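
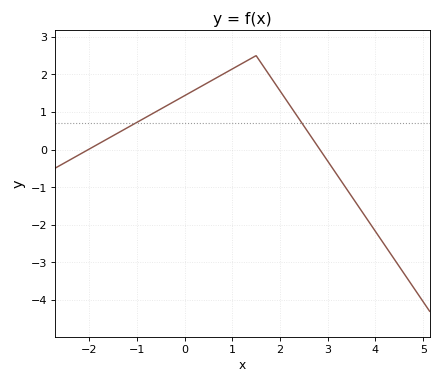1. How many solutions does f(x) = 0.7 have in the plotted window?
2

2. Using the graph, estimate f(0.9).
2.07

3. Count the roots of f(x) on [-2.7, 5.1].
2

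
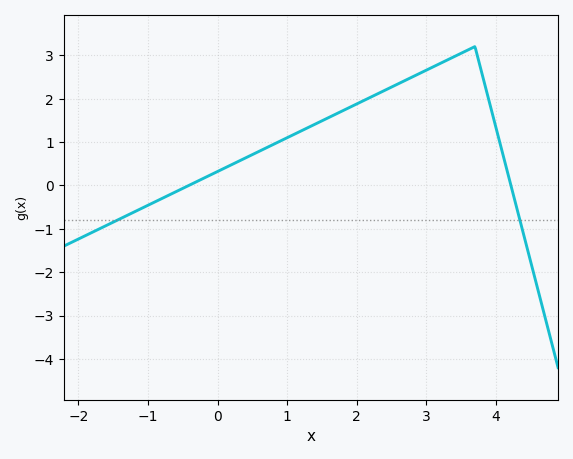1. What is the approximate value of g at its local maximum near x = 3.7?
3.2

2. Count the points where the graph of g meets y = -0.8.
2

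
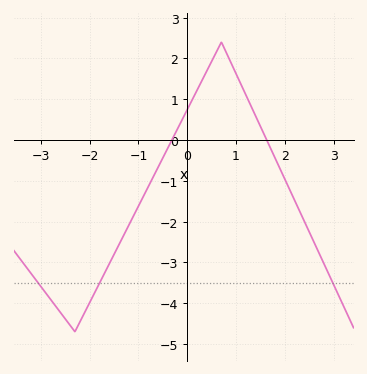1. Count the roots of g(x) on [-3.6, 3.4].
2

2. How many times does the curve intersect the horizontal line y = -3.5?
3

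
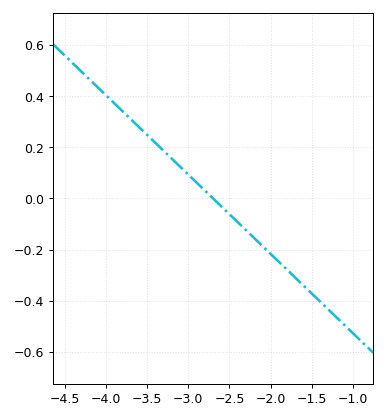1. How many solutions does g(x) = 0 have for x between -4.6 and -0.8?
1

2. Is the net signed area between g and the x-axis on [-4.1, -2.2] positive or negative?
positive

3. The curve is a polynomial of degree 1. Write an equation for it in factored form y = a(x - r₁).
y = -0.31(x + 2.7)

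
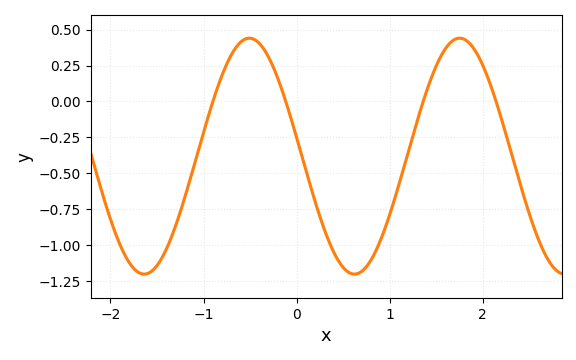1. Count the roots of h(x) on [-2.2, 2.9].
4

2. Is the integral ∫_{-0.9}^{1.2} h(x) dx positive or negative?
negative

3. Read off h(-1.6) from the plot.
-1.2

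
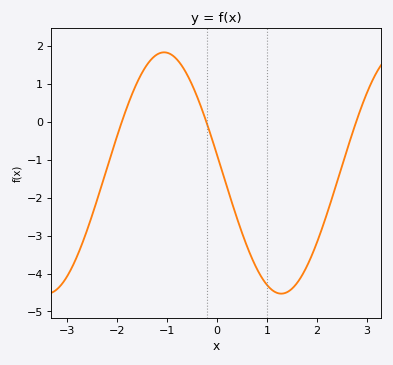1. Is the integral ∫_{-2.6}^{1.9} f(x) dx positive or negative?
negative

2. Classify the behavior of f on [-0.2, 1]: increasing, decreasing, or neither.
decreasing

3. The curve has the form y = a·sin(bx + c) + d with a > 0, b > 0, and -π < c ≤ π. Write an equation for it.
y = 3.18sin(1.34x + 2.99) - 1.35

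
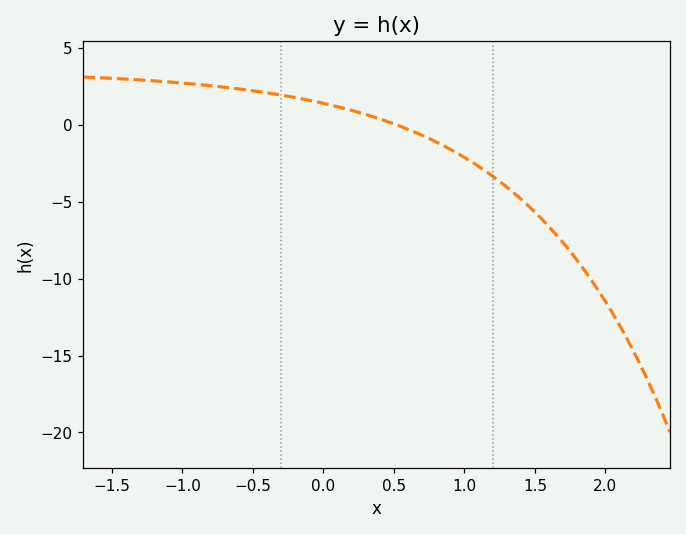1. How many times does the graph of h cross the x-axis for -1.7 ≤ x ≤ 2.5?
1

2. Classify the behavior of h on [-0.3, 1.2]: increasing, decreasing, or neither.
decreasing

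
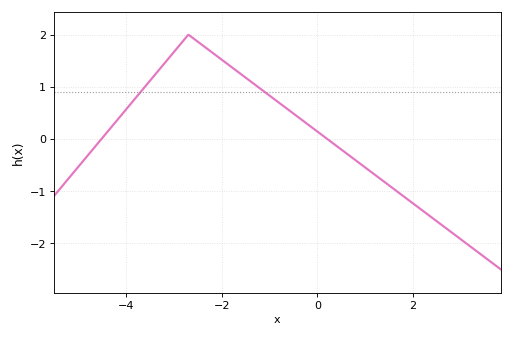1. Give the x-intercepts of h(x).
-4.52, 0.207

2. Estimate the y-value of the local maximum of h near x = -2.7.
2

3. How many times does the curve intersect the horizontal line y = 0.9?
2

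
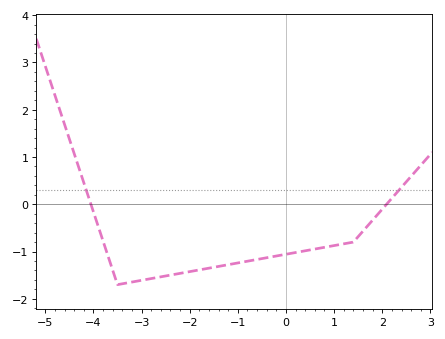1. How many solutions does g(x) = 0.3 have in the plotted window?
2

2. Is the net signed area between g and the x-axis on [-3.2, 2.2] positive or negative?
negative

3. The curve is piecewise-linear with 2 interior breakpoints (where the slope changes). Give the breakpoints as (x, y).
(-3.5, -1.7); (1.4, -0.8)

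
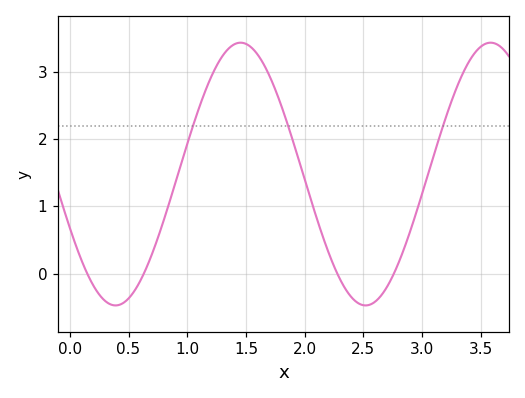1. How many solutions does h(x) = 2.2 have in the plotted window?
3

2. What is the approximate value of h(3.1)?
1.76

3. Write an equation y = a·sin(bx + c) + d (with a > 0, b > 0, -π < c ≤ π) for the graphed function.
y = 1.95sin(2.95x - 2.72) + 1.48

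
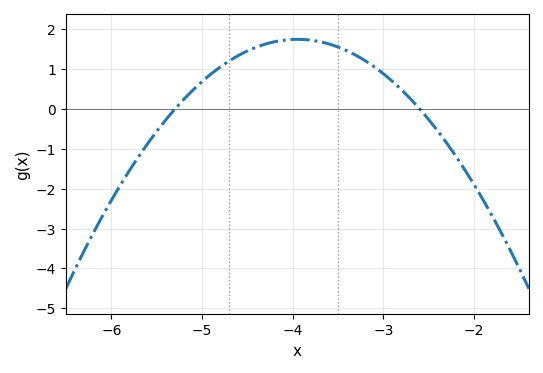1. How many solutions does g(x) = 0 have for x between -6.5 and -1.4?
2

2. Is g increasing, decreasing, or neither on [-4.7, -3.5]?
neither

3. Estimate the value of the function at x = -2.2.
-1.19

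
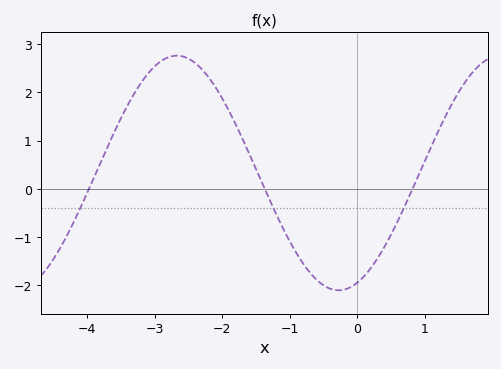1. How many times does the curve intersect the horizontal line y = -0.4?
3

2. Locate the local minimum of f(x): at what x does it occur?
-0.273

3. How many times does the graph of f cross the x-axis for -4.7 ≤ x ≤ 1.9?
3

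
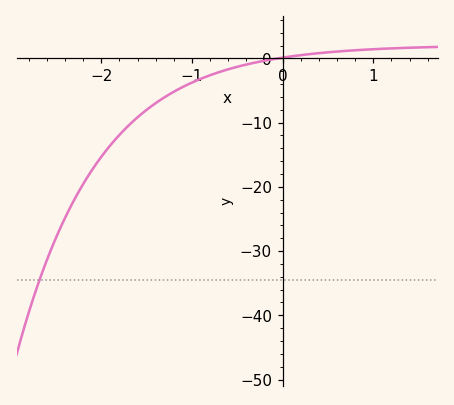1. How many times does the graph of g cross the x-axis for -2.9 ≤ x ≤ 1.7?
1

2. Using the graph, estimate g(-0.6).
-2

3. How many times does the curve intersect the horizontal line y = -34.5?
1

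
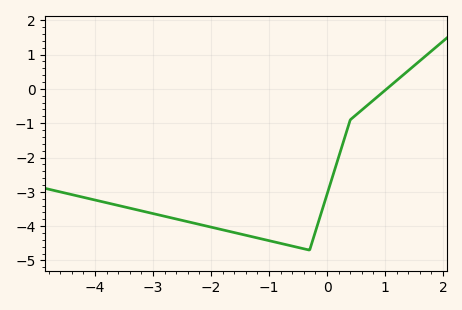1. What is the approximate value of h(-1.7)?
-4.15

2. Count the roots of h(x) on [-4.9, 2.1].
1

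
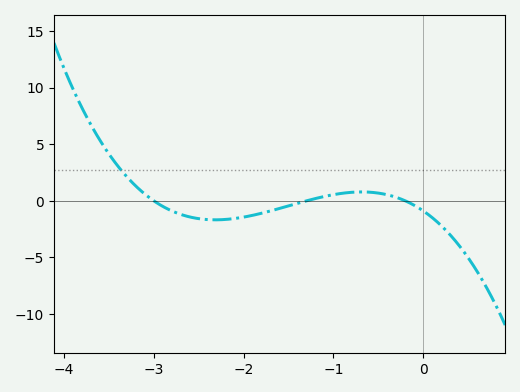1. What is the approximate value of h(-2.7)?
-1.2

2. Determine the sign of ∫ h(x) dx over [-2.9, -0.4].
negative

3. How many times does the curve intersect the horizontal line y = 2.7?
1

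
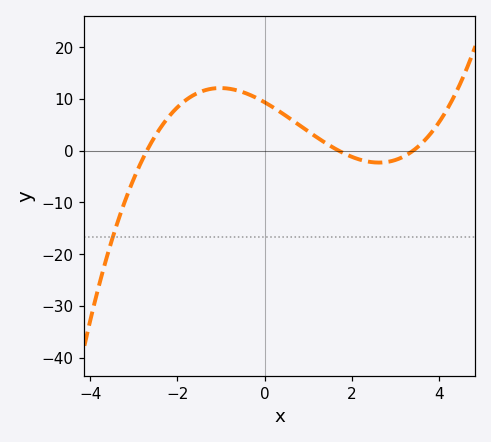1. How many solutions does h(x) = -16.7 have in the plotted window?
1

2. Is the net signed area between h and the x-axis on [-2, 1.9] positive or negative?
positive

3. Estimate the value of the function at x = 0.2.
8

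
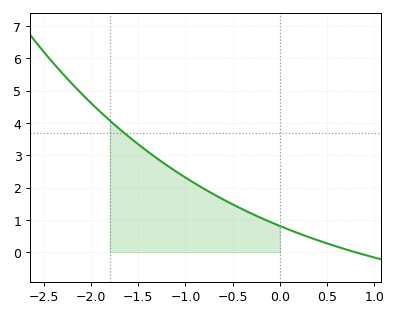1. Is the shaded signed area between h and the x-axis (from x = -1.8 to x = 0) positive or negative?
positive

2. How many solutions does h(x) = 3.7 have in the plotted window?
1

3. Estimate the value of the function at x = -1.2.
2.7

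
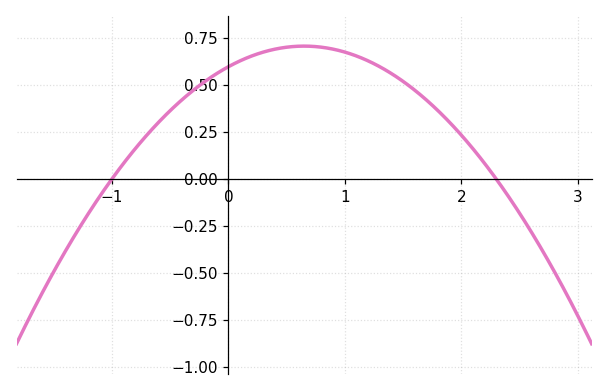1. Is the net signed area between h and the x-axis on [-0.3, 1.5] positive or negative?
positive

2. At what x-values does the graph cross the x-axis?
-1, 2.3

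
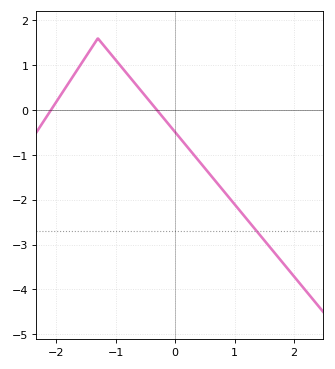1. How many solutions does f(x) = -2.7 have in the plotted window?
1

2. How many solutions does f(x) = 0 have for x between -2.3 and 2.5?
2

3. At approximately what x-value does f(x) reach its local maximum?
-1.3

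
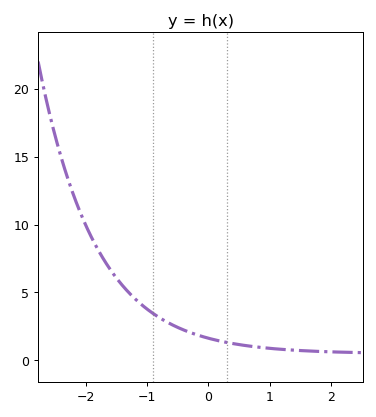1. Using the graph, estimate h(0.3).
1.32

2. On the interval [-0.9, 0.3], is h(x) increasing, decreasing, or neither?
decreasing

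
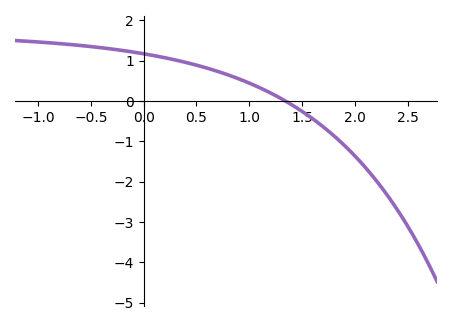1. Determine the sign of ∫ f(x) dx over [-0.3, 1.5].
positive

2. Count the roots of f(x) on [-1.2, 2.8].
1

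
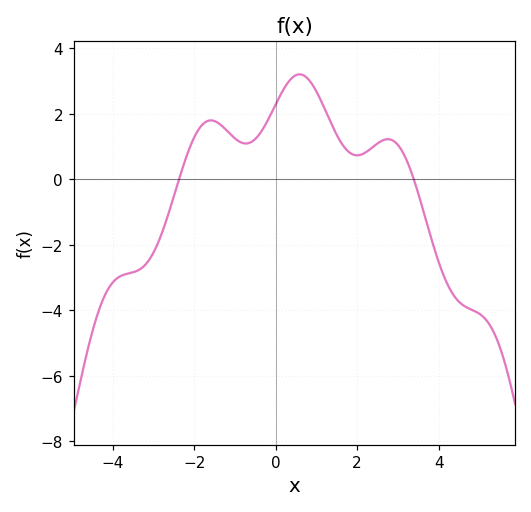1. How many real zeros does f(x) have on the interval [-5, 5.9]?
2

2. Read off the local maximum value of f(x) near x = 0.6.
3.2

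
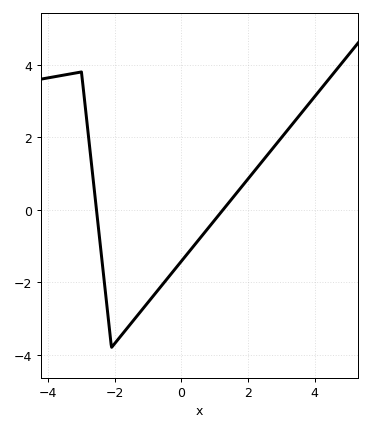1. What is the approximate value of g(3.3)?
2.4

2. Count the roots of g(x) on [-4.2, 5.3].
2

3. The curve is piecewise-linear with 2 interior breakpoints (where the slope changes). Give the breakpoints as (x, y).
(-3, 3.8); (-2.1, -3.8)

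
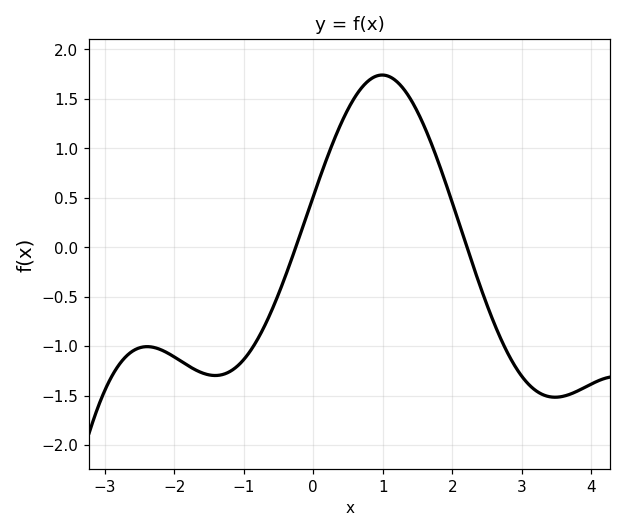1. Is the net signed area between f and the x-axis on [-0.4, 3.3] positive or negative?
positive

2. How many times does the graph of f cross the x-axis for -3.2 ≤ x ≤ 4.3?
2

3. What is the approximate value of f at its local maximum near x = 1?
1.74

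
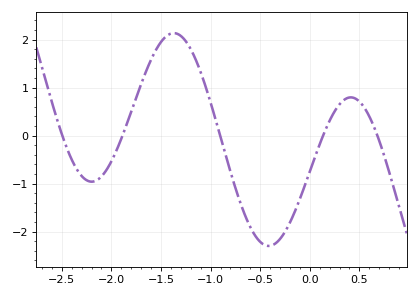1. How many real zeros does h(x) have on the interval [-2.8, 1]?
5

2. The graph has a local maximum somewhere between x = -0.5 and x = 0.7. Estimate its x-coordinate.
0.414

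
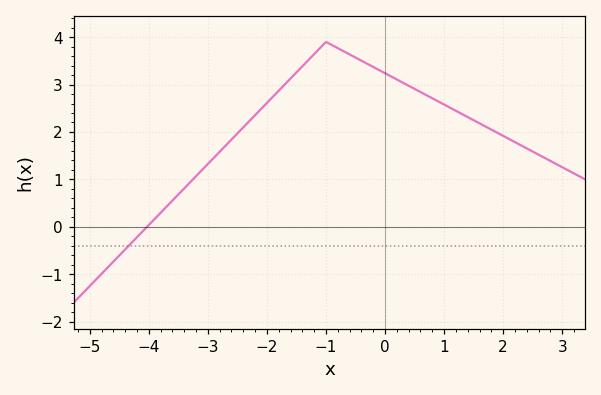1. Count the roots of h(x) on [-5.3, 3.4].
1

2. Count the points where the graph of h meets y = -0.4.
1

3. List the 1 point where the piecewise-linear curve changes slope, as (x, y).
(-1, 3.9)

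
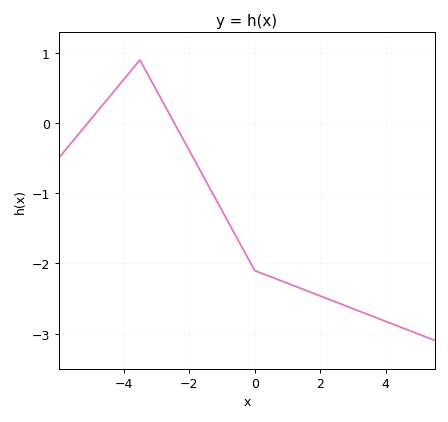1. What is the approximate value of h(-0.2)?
-1.93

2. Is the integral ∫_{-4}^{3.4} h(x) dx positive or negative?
negative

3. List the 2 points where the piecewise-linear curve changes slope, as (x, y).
(-3.5, 0.9); (0, -2.1)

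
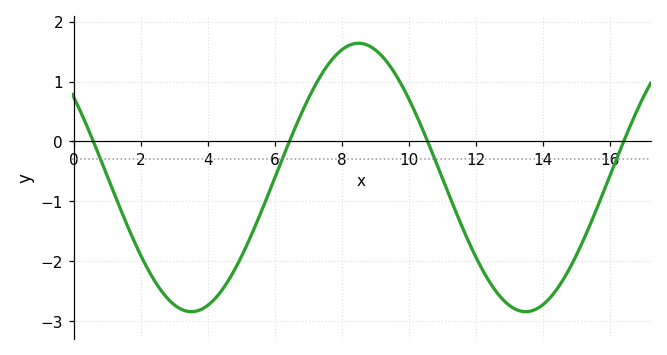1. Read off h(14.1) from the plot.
-2.67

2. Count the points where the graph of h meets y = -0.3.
4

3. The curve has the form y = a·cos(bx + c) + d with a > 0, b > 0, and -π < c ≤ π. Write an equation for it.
y = 2.24cos(0.63x + 0.932) - 0.6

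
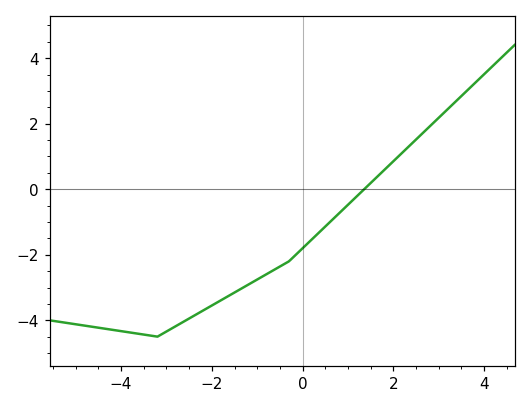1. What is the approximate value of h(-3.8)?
-4.4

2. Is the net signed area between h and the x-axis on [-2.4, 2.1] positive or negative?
negative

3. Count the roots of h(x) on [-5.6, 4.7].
1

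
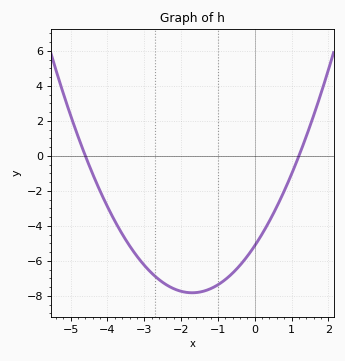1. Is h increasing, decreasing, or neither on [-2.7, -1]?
neither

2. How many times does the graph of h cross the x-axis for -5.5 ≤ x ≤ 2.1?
2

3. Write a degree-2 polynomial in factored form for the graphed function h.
y = 0.93(x + 4.6)(x - 1.2)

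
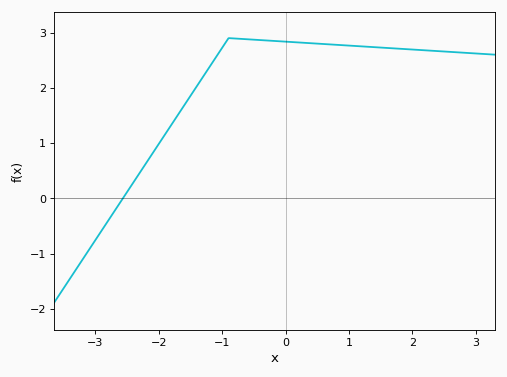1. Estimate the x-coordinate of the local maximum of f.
-0.9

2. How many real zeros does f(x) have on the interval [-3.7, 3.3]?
1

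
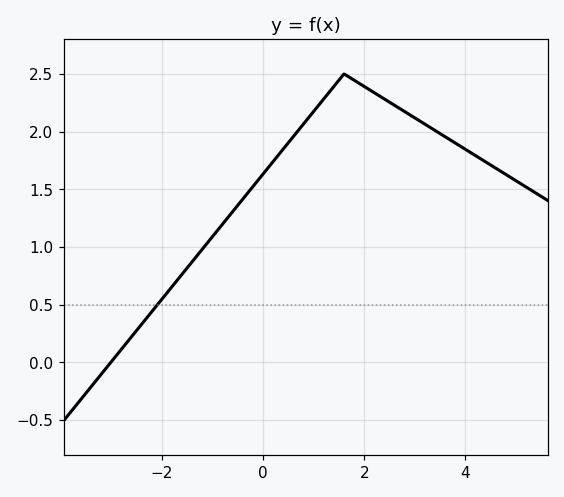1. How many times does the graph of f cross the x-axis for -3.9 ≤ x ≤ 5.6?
1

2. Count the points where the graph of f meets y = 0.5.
1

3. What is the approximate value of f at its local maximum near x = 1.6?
2.5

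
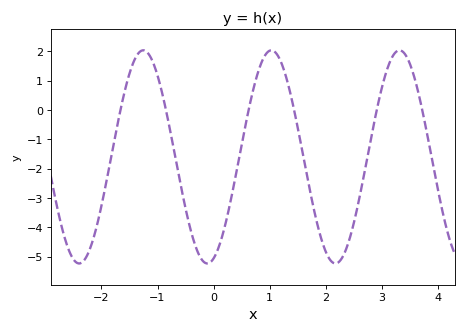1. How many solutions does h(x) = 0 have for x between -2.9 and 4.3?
6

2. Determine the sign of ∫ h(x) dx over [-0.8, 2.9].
negative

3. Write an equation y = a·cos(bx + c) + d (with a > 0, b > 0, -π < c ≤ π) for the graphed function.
y = 3.63cos(2.8x - 2.8) - 1.6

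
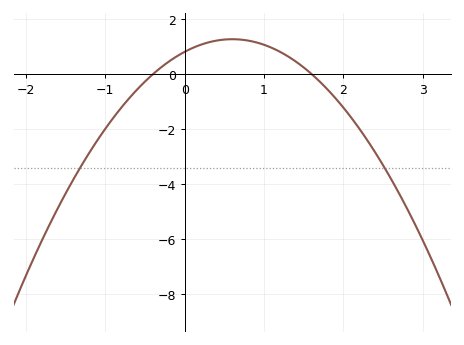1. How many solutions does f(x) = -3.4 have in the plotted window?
2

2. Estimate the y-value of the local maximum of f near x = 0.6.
1.2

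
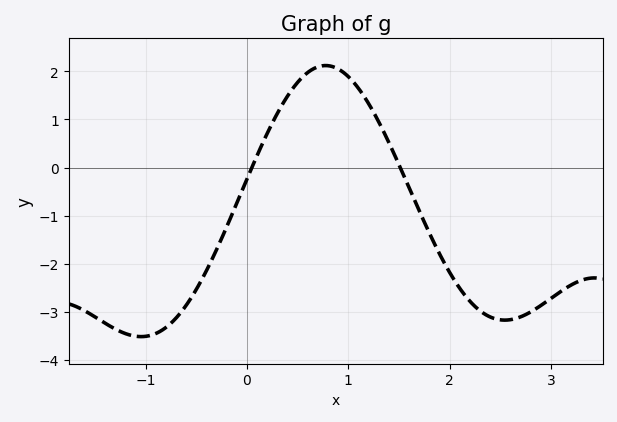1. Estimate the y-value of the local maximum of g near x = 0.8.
2.12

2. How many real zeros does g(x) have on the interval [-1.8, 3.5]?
2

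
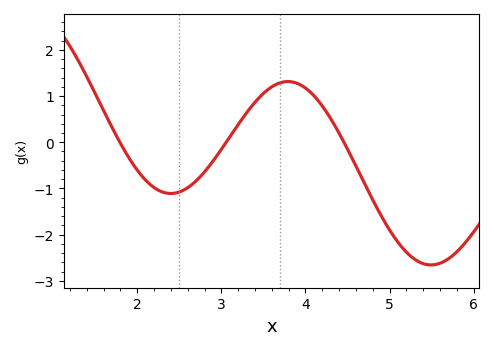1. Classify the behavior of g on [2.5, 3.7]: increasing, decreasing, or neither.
increasing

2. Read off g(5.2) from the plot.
-2.4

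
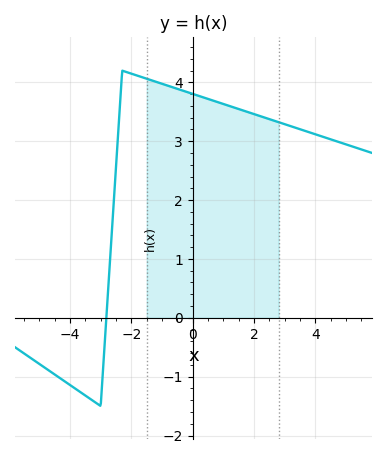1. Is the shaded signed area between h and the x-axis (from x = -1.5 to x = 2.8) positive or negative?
positive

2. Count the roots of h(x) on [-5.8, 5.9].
1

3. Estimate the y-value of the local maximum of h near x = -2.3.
4.2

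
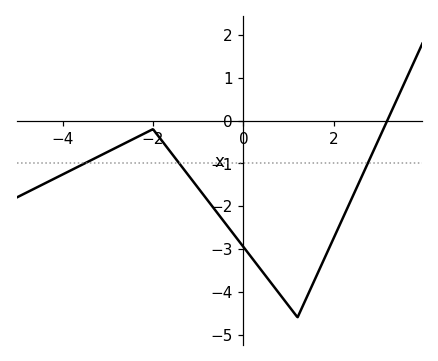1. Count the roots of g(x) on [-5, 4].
1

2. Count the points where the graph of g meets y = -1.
3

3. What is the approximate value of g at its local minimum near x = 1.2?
-4.6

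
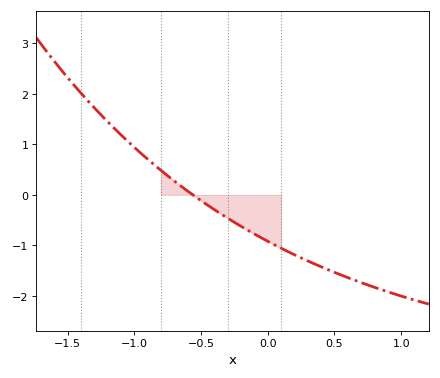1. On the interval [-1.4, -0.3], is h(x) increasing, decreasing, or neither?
decreasing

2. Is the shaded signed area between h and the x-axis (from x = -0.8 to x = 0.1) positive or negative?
negative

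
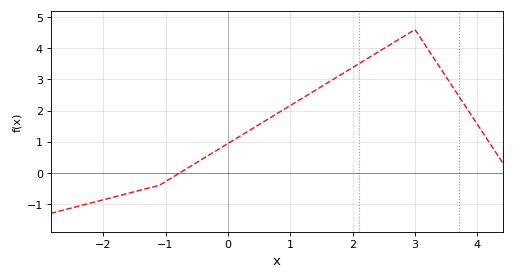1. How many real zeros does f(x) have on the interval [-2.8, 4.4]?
1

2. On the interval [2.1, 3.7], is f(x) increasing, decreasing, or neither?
neither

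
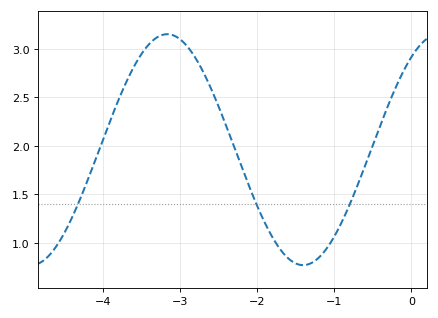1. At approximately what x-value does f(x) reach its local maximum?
-3.2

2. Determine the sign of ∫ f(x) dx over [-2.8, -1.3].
positive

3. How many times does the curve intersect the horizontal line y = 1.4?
3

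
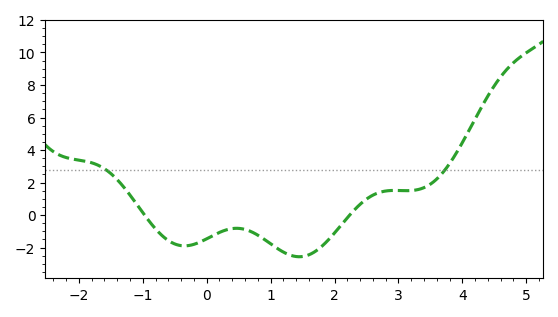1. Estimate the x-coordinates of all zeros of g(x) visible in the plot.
-1, 2.2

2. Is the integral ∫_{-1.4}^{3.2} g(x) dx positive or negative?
negative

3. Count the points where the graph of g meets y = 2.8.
2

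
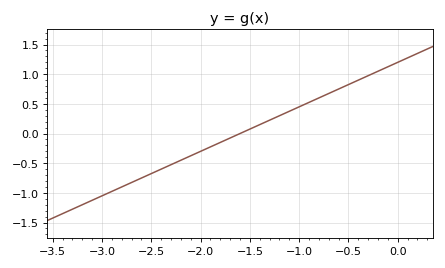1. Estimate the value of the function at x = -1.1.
0.4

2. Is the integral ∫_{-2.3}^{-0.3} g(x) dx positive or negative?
positive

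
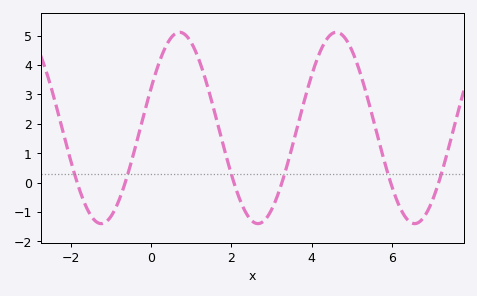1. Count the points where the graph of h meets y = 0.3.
6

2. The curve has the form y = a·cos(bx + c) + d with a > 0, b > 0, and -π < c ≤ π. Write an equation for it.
y = 3.26cos(1.61x - 1.14) + 1.86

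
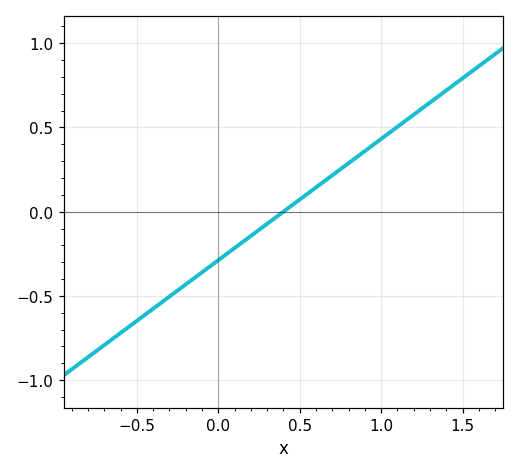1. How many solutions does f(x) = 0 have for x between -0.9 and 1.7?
1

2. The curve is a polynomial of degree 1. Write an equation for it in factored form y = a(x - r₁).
y = 0.72(x - 0.4)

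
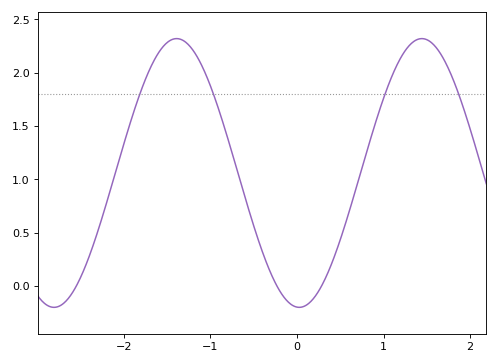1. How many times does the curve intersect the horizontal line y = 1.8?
4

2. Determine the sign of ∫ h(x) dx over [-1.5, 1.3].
positive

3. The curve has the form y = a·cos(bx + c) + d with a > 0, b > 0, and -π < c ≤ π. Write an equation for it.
y = 1.26cos(2.22x + 3.08) + 1.06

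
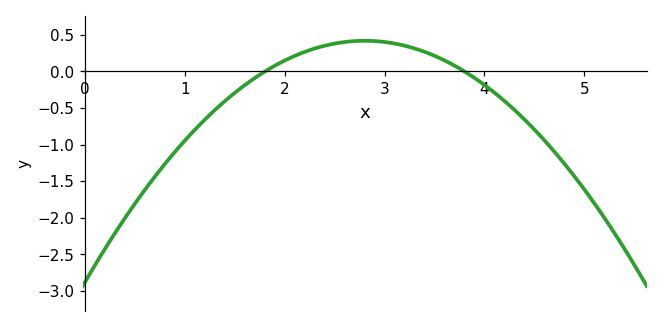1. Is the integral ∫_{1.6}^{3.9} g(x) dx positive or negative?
positive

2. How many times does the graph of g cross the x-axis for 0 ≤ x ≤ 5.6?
2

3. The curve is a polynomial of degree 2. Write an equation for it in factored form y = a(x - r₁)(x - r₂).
y = -0.42(x - 1.8)(x - 3.8)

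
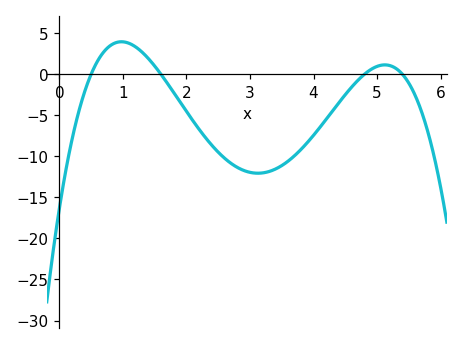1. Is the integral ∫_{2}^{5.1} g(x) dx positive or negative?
negative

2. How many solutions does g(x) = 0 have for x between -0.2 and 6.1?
4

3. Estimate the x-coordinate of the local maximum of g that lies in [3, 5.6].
5.1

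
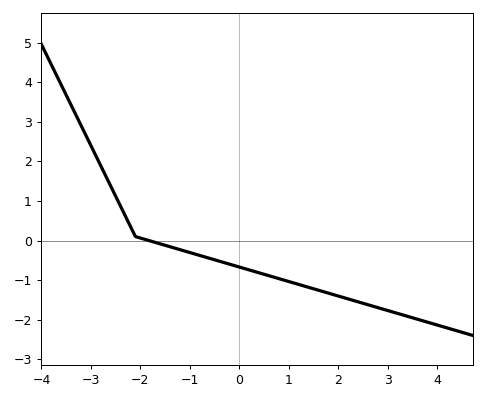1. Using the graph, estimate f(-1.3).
-0.193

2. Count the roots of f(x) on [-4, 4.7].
1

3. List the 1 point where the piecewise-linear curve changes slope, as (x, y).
(-2.1, 0.1)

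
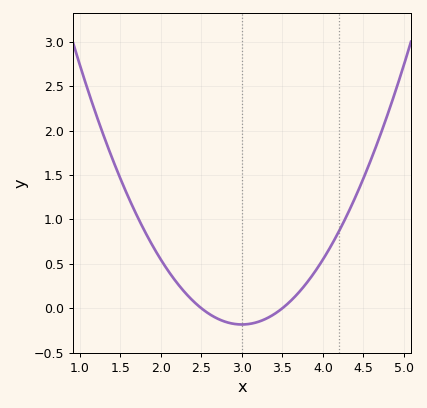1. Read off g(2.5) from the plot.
0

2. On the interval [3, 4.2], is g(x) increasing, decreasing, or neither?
increasing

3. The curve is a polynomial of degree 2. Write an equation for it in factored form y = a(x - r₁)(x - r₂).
y = 0.73(x - 2.5)(x - 3.5)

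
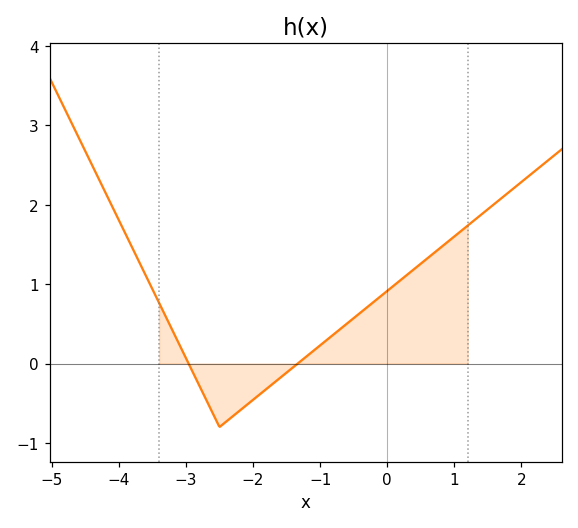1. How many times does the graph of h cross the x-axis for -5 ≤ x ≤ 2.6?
2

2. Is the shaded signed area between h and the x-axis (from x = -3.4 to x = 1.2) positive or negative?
positive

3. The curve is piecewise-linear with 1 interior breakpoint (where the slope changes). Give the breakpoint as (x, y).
(-2.5, -0.8)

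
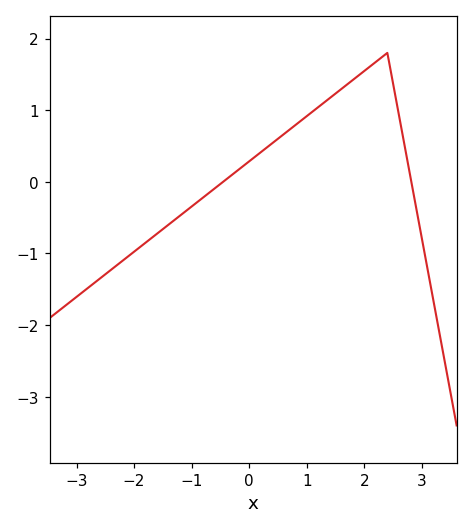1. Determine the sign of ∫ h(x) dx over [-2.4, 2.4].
positive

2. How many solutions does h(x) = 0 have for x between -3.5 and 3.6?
2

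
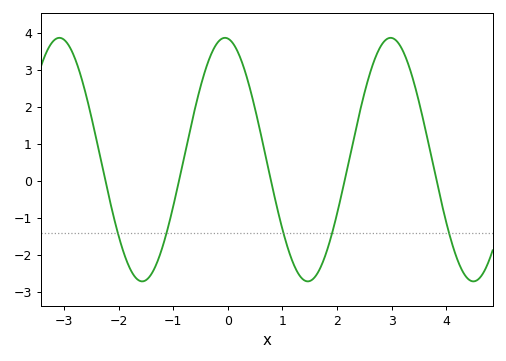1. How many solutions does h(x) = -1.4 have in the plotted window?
5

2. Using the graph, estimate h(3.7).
0.857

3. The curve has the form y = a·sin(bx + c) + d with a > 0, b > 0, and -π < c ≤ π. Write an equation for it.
y = 3.3sin(2.07x + 1.68) + 0.58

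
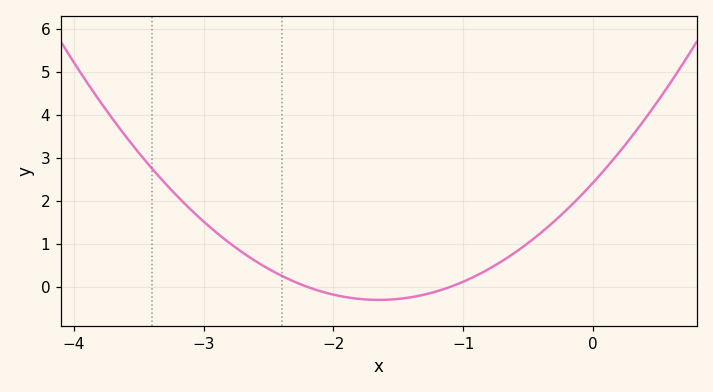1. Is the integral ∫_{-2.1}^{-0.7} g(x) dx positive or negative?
negative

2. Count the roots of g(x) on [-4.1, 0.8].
2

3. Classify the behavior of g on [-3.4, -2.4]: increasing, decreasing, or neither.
decreasing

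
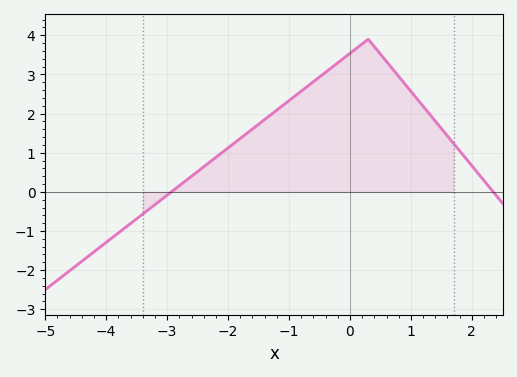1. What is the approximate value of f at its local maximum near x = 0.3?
3.9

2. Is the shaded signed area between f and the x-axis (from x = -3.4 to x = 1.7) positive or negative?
positive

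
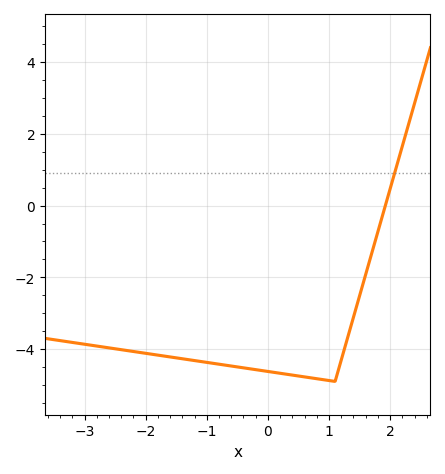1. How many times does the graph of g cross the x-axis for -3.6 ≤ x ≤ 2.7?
1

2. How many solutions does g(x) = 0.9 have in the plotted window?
1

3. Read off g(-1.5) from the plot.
-4.24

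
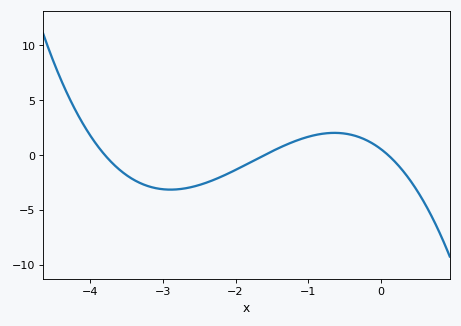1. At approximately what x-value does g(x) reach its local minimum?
-2.89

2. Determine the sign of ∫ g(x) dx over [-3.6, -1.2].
negative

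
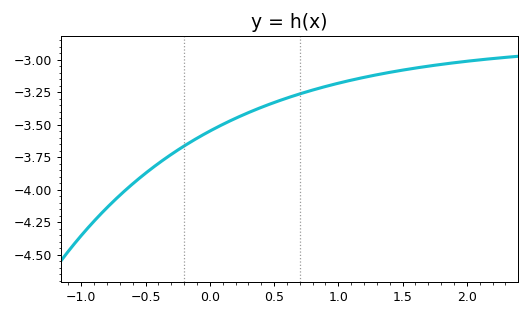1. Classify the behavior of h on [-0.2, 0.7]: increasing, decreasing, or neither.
increasing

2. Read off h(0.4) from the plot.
-3.36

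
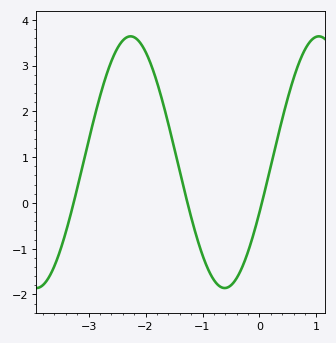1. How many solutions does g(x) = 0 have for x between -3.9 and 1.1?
3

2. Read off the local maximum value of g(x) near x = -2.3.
3.64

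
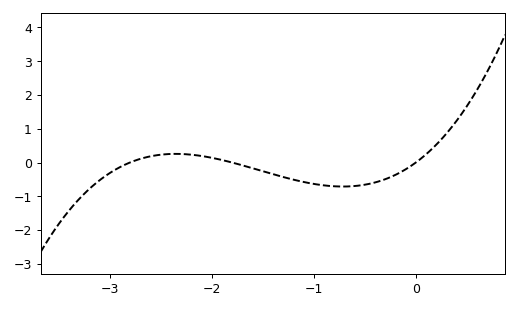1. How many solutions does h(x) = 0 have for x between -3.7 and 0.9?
3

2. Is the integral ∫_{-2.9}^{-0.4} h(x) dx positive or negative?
negative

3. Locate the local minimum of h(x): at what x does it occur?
-0.713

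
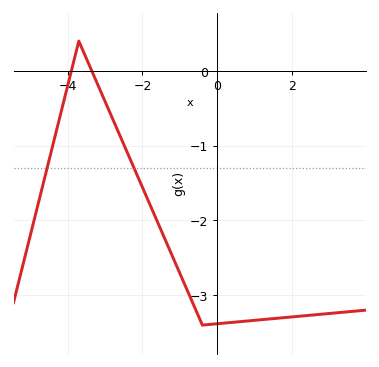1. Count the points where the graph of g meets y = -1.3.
2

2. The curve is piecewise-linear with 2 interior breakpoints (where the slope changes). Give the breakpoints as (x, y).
(-3.7, 0.4); (-0.4, -3.4)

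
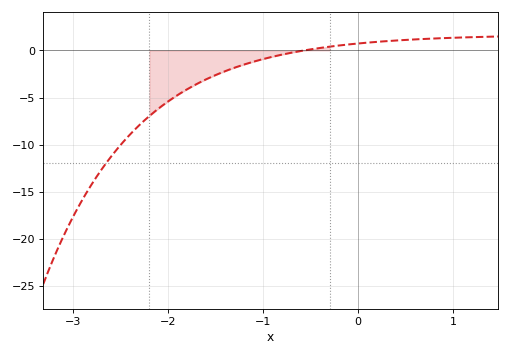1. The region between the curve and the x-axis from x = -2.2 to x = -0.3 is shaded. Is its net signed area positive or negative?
negative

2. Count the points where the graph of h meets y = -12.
1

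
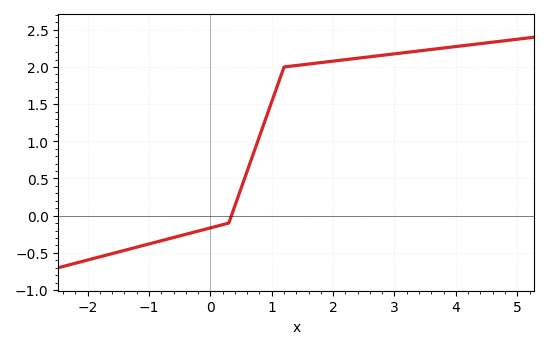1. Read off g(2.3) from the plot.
2.1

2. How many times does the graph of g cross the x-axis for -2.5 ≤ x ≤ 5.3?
1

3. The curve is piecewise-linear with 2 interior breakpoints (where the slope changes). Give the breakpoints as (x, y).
(0.3, -0.1); (1.2, 2)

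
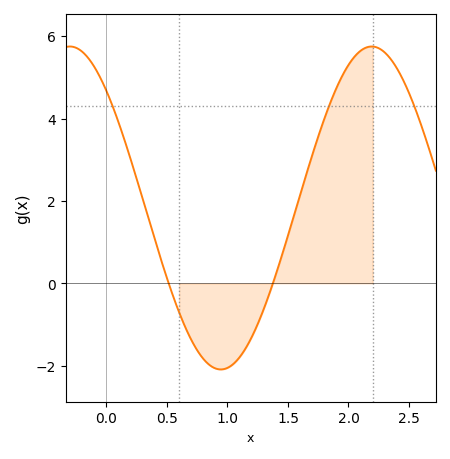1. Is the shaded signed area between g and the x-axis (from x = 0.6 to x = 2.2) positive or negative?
positive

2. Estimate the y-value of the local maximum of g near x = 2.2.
5.75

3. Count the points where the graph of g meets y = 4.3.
3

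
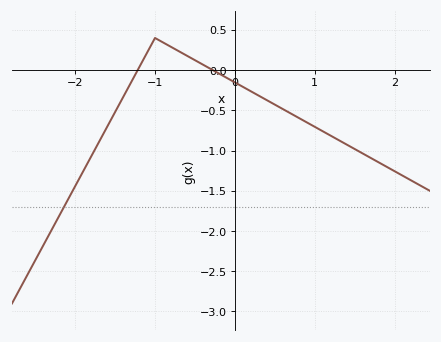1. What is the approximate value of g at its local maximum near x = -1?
0.399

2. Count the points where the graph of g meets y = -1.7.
1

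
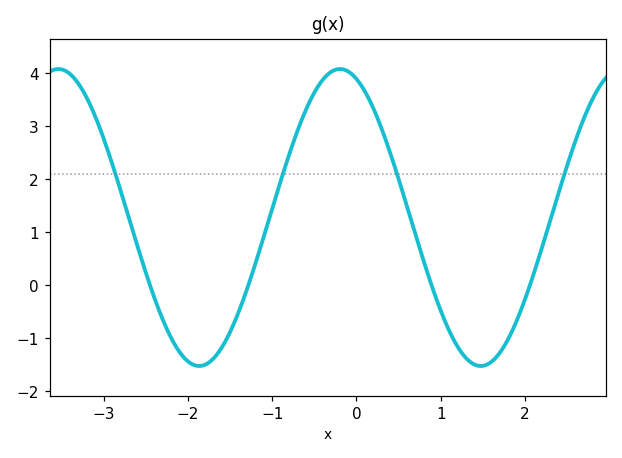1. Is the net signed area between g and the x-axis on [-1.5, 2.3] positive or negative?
positive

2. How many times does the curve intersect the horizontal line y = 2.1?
4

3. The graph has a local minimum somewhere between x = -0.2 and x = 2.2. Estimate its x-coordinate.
1.47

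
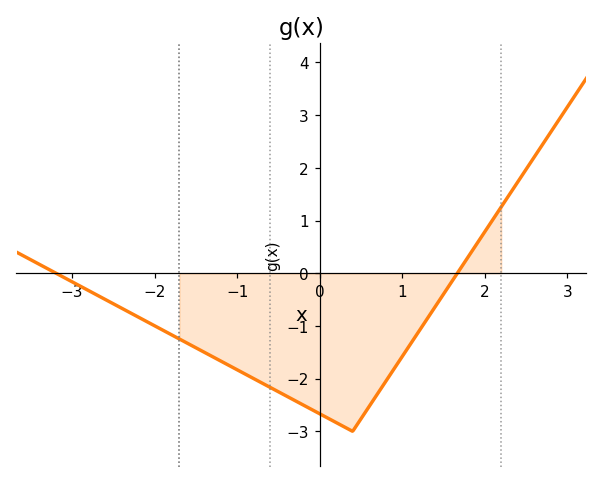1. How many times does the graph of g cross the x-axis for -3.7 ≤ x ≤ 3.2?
2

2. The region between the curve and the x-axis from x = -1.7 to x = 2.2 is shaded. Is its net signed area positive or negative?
negative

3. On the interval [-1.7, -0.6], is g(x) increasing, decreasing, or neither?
decreasing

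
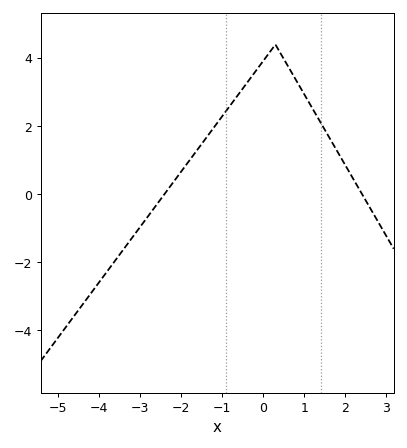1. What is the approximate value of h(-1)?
2.2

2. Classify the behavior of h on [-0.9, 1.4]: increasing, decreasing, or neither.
neither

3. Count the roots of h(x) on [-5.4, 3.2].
2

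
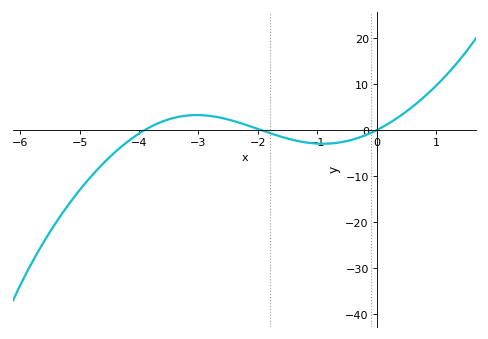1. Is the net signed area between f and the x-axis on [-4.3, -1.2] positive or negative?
positive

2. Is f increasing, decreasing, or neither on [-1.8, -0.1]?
neither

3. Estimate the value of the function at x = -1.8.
-1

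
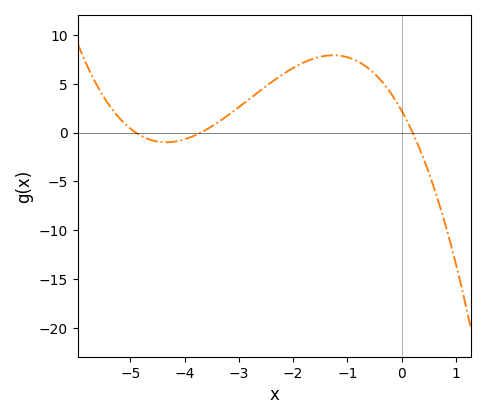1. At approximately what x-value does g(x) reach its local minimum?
-4.3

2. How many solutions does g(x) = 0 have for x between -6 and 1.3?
3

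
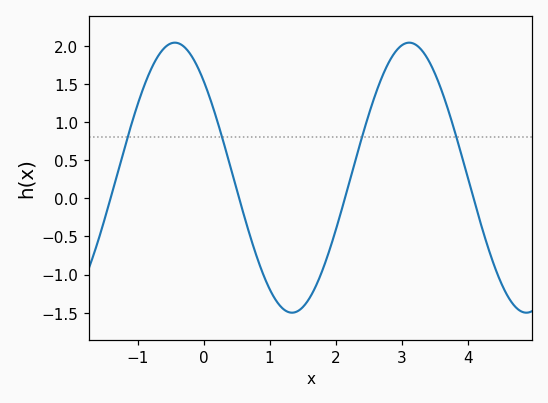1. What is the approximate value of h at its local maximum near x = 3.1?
2.05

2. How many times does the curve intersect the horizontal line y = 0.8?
4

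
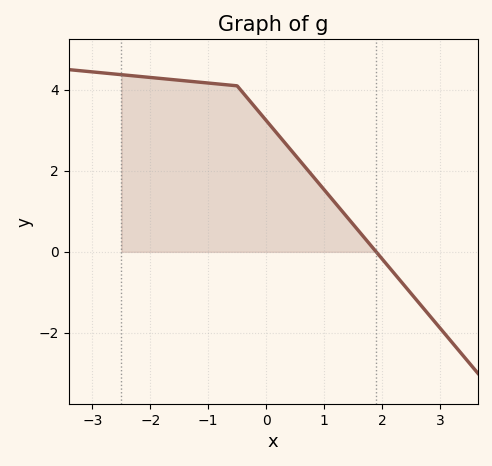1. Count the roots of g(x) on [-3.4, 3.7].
1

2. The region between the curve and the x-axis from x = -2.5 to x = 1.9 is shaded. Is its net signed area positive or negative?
positive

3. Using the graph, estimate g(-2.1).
4.3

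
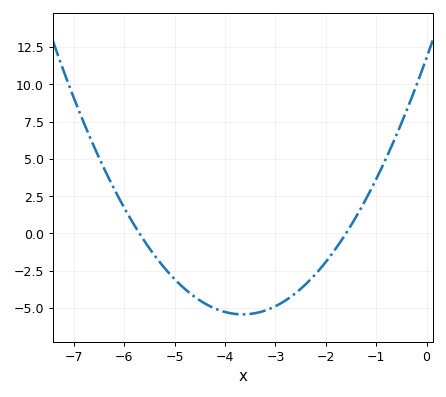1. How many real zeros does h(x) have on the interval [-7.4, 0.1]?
2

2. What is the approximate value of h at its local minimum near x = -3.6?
-5.5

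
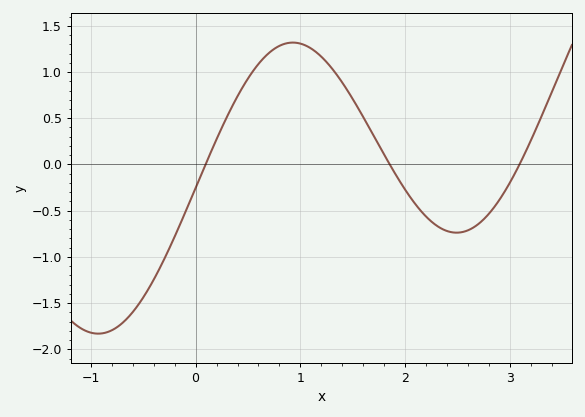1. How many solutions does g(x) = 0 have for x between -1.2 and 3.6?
3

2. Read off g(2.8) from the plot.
-0.55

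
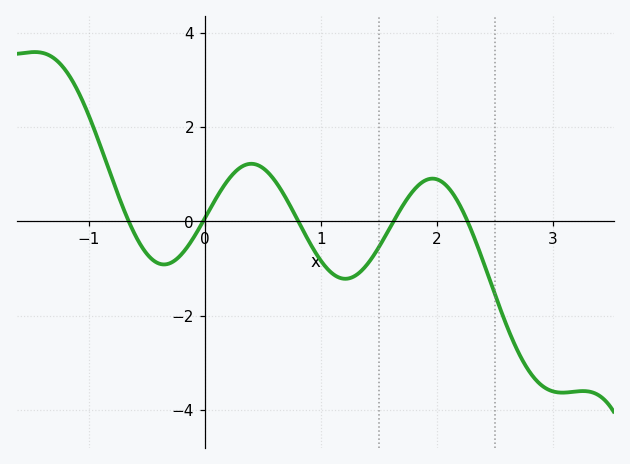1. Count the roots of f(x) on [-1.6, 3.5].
5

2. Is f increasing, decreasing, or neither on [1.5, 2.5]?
neither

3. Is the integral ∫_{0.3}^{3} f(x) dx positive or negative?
negative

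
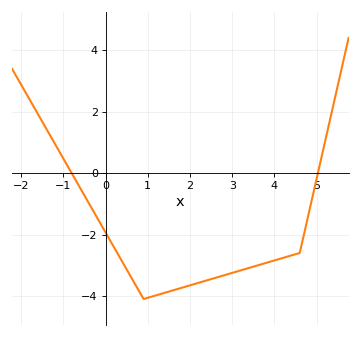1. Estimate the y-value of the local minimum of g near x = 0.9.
-4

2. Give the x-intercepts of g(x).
-0.8, 5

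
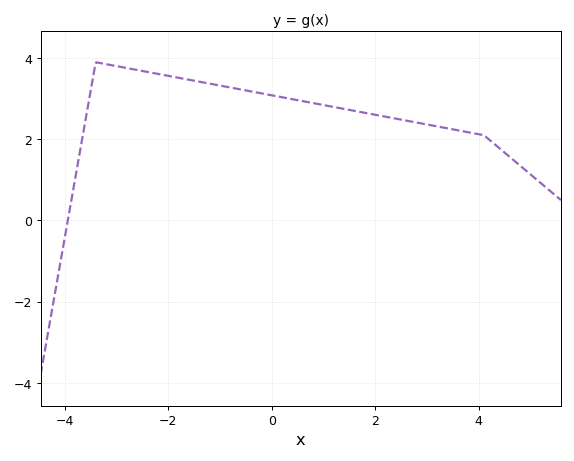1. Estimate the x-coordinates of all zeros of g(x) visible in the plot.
-3.94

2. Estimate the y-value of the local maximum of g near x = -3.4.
3.9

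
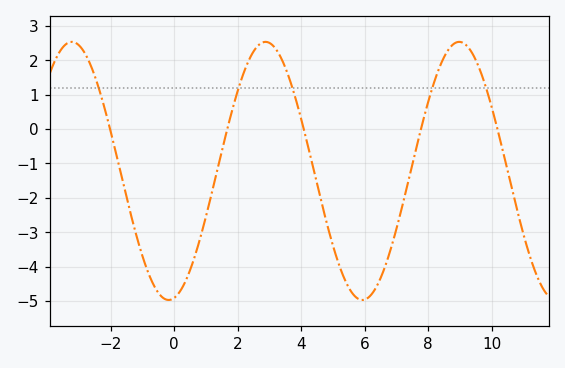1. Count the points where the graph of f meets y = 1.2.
5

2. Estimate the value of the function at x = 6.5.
-4.3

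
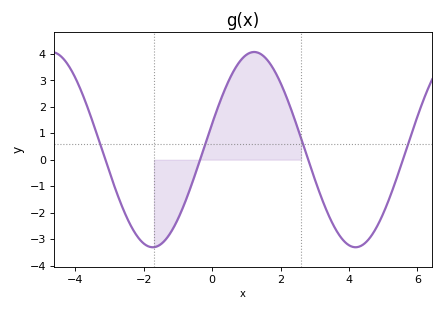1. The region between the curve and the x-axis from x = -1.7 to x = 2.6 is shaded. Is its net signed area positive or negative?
positive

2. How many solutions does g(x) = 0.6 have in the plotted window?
4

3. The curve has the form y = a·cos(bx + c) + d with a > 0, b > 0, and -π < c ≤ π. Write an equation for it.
y = 3.69cos(1.06x - 1.3) + 0.38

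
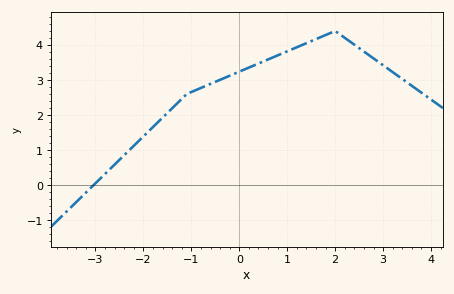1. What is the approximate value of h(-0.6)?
2.9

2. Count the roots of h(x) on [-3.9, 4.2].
1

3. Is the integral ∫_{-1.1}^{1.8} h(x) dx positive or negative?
positive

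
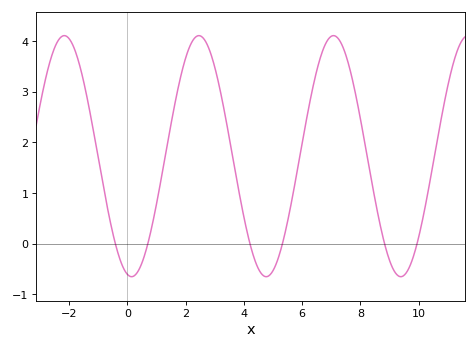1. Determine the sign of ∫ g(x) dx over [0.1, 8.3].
positive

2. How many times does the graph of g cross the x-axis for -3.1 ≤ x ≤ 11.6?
6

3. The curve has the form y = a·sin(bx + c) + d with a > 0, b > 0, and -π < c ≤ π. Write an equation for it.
y = 2.38sin(1.4x - 1.8) + 1.73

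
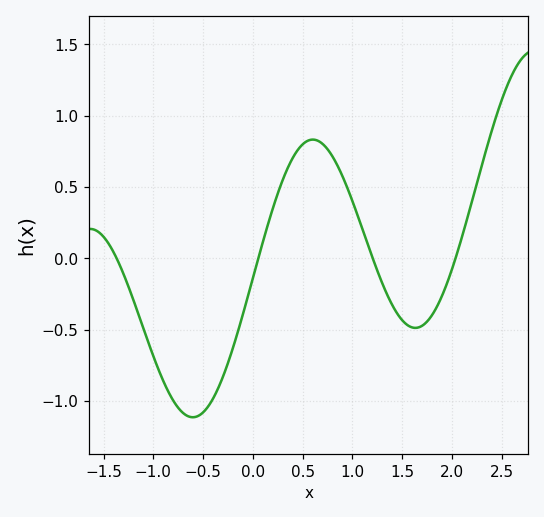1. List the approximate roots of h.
-1.37, 0.055, 1.21, 2.04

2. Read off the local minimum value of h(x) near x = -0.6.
-1.11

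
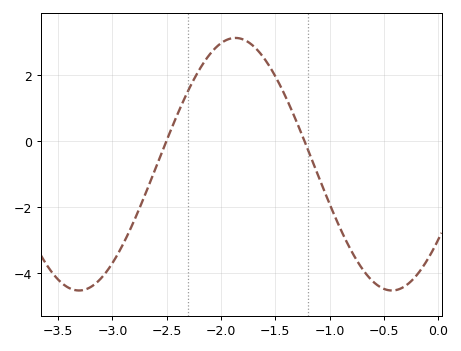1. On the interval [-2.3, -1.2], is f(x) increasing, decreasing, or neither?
neither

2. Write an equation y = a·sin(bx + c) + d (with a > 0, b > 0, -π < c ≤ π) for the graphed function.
y = 3.82sin(2.2x - 0.64) - 0.7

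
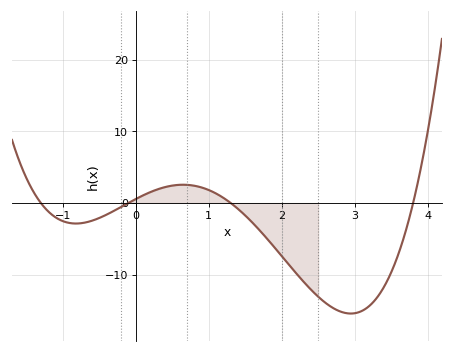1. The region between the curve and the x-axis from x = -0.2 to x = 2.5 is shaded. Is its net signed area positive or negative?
negative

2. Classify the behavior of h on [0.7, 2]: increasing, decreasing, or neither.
decreasing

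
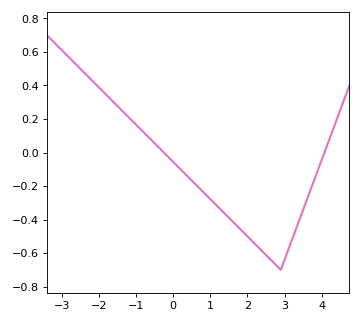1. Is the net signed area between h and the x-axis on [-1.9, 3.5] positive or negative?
negative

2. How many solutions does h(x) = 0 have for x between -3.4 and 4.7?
2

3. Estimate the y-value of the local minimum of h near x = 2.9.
-0.7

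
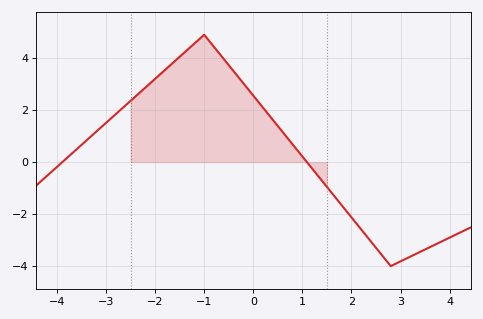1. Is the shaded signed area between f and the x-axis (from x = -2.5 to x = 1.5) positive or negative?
positive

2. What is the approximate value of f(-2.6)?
2.19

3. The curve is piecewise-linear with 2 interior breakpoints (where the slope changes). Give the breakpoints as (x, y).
(-1, 4.9); (2.8, -4)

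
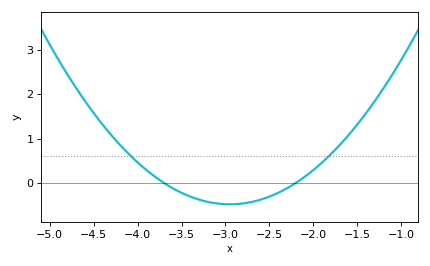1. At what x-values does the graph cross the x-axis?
-3.7, -2.2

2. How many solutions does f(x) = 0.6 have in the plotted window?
2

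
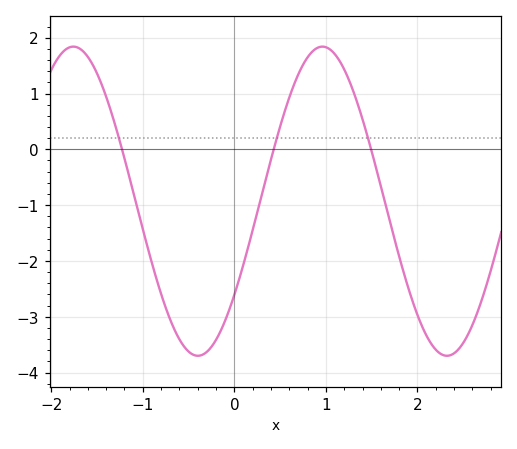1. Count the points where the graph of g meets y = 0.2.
3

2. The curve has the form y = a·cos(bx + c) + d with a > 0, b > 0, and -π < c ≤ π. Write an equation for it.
y = 2.77cos(2.31x - 2.22) - 0.93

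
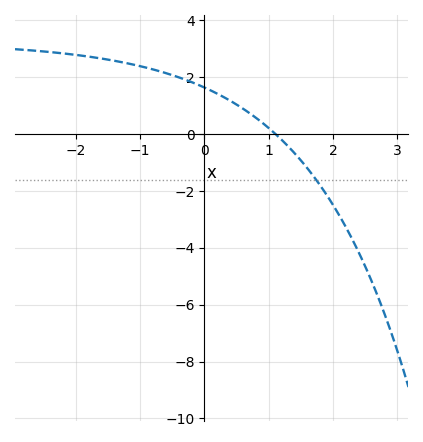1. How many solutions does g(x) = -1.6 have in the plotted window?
1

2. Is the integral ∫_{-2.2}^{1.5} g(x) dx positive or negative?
positive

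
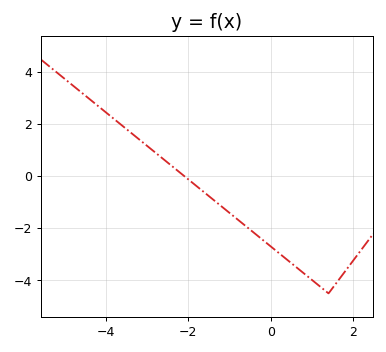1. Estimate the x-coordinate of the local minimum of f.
1.4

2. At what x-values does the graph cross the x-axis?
-2.09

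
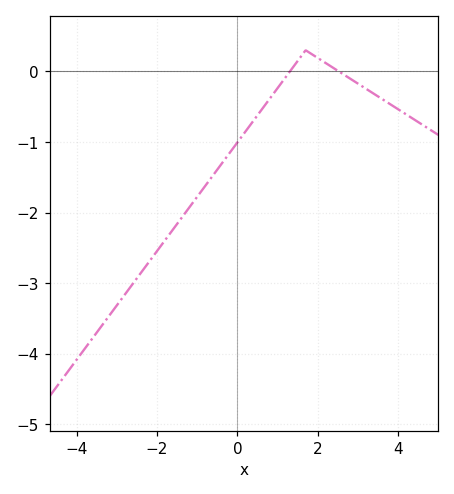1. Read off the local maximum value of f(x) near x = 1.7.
0.3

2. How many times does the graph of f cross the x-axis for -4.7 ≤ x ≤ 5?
2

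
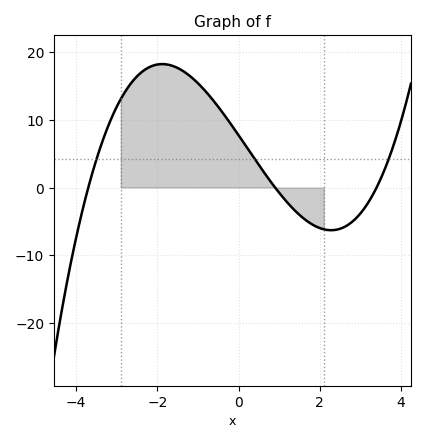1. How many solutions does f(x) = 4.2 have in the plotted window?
3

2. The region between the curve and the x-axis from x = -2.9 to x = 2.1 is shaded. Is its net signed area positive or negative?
positive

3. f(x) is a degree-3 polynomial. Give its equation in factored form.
y = 0.68(x + 3.7)(x - 0.9)(x - 3.4)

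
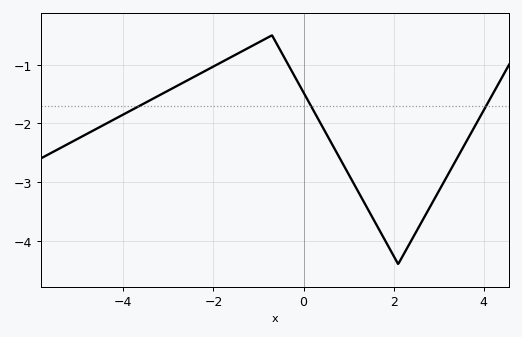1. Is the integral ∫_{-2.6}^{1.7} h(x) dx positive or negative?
negative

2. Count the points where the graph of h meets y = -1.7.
3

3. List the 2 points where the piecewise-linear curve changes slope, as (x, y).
(-0.7, -0.5); (2.1, -4.4)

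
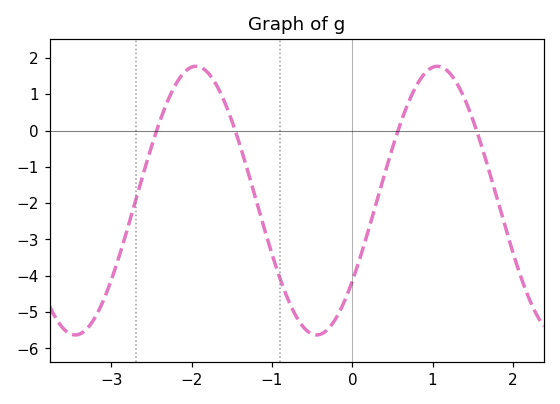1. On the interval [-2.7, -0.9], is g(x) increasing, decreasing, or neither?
neither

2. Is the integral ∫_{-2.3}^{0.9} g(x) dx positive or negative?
negative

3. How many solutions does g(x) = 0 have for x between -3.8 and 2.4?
4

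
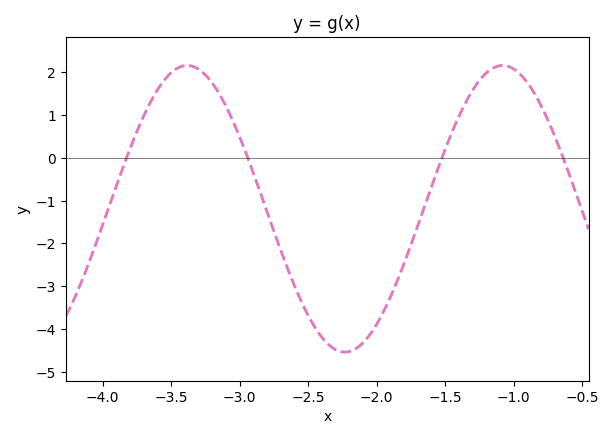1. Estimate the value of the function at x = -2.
-3.9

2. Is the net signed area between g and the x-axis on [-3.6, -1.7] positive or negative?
negative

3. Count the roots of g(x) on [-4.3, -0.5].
4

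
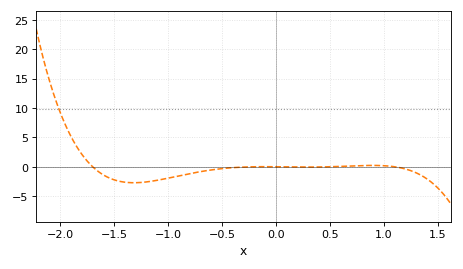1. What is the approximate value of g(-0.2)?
0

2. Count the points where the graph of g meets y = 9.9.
1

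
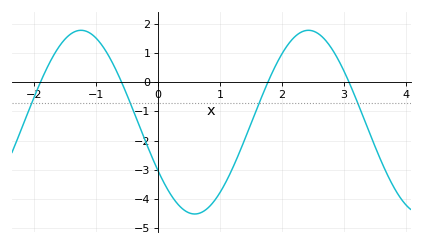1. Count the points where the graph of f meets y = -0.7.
4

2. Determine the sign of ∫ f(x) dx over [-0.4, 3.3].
negative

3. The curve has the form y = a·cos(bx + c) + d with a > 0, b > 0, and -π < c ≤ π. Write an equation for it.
y = 3.15cos(1.71x + 2.13) - 1.37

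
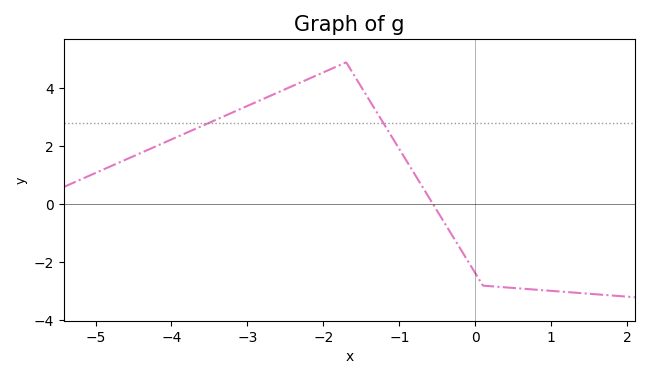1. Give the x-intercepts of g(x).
-0.555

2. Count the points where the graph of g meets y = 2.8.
2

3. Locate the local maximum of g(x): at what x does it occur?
-1.7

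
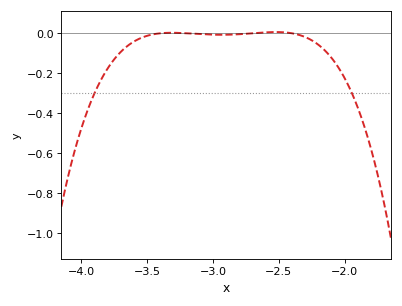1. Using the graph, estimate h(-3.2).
0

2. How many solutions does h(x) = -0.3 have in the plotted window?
2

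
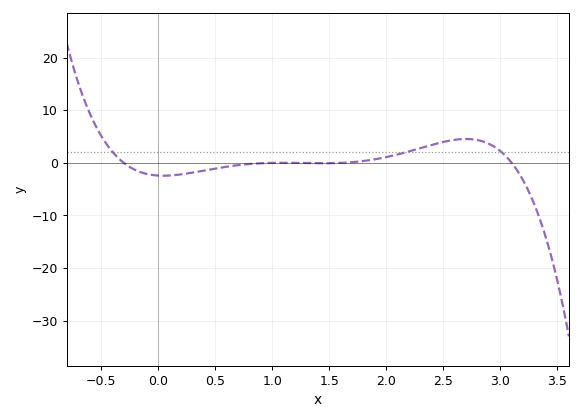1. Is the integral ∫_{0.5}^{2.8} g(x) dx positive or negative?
positive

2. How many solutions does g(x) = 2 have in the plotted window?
3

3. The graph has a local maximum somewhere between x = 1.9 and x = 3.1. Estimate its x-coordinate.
2.7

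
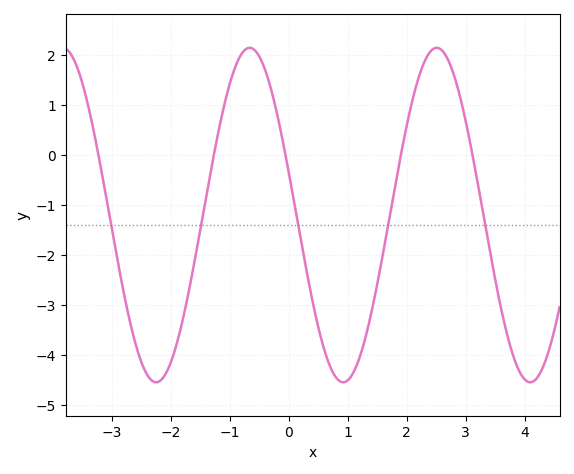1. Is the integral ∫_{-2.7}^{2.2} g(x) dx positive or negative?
negative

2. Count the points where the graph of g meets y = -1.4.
5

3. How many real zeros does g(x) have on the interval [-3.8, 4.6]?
5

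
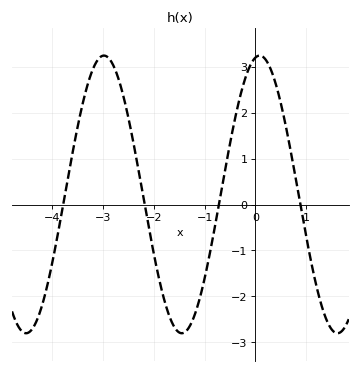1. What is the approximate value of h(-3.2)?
2.9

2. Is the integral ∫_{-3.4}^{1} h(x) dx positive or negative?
positive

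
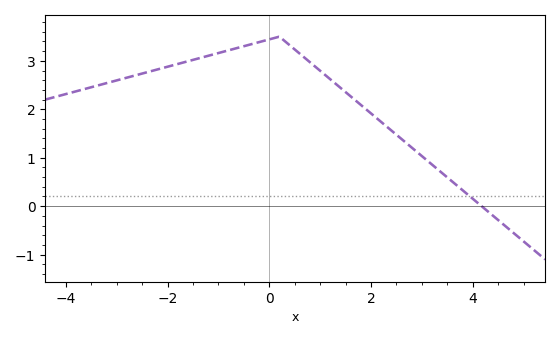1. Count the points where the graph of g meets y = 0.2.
1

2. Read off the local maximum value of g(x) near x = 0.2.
3.5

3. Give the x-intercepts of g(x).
4.17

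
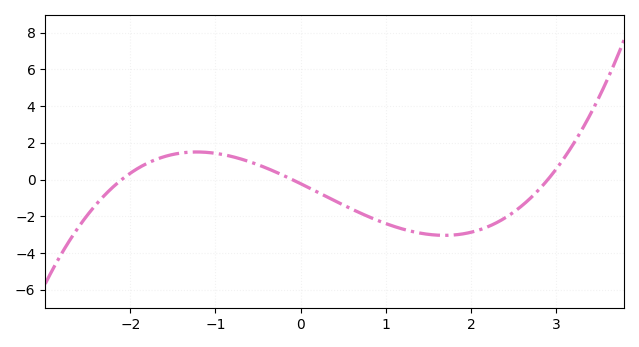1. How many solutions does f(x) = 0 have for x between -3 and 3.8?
3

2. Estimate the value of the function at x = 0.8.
-2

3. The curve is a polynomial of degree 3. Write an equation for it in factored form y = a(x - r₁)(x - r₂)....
y = 0.37(x + 2.1)(x + 0.1)(x - 2.9)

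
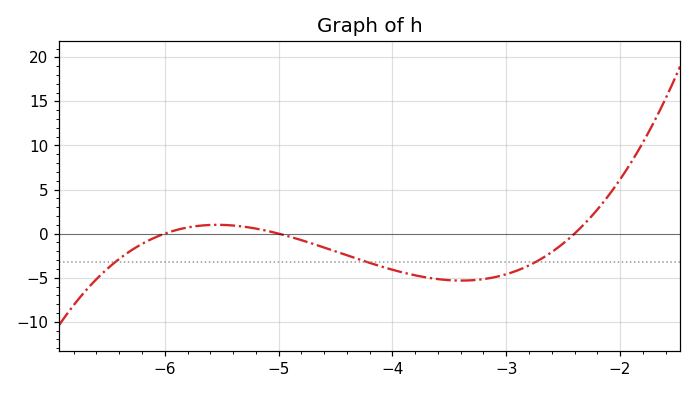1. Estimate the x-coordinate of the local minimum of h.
-3.39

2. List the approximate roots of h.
-6, -5, -2.4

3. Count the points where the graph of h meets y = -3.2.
3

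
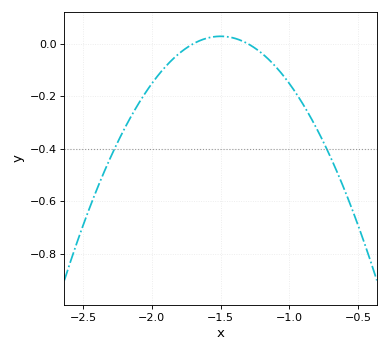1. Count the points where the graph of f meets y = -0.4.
2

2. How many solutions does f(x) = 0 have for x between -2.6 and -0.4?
2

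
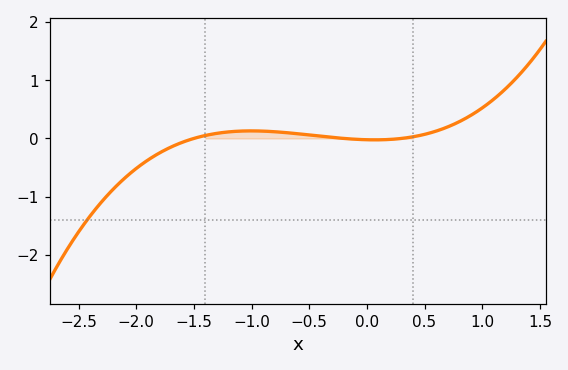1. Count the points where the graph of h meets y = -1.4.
1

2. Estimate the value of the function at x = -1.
0.1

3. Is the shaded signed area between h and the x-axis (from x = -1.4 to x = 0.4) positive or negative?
positive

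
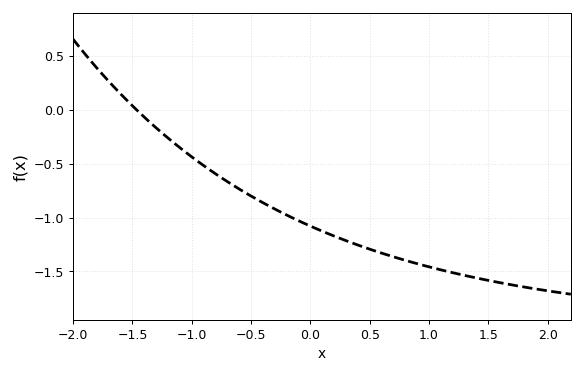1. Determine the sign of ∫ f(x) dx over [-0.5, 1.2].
negative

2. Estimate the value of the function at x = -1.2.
-0.25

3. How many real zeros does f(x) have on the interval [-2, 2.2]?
1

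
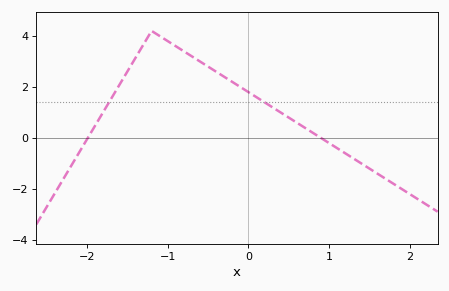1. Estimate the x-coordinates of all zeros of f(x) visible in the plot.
-1.99, 0.899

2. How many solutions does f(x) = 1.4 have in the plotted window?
2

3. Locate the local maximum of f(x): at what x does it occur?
-1.2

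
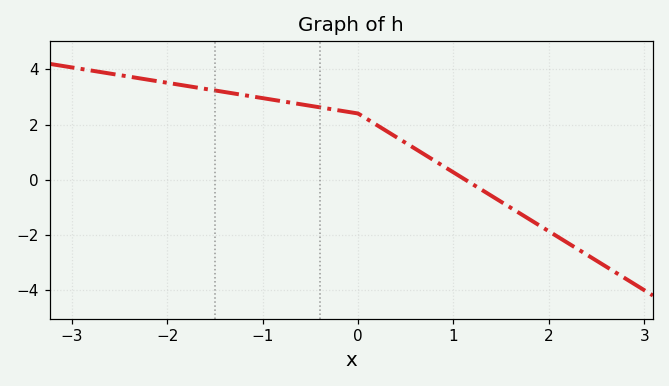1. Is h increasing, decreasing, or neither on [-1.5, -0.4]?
decreasing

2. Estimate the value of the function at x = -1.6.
3.29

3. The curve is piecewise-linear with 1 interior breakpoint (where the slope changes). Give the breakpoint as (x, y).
(0, 2.4)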